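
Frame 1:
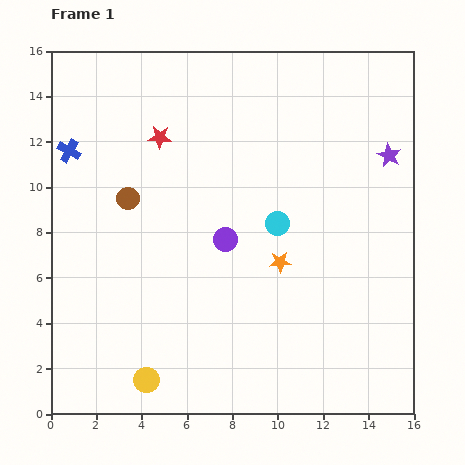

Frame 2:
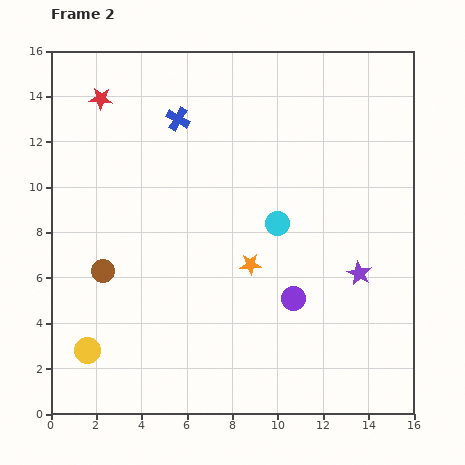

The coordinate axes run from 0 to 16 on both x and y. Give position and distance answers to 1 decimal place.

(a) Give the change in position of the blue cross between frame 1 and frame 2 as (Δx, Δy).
(4.8, 1.4)

The blue cross was at (0.8, 11.6) in frame 1 and (5.6, 13.0) in frame 2.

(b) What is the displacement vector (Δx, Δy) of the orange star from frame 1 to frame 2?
(-1.3, -0.1)

The orange star was at (10.1, 6.7) in frame 1 and (8.8, 6.6) in frame 2.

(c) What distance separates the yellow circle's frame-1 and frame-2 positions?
2.9

The yellow circle moved from (4.2, 1.5) to (1.6, 2.8), a distance of √(2.6² + 1.3²) ≈ 2.9.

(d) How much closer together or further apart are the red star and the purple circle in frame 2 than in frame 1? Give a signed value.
+6.8

Distance in frame 1: 5.4. Distance in frame 2: 12.2.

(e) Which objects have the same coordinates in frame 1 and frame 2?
the cyan circle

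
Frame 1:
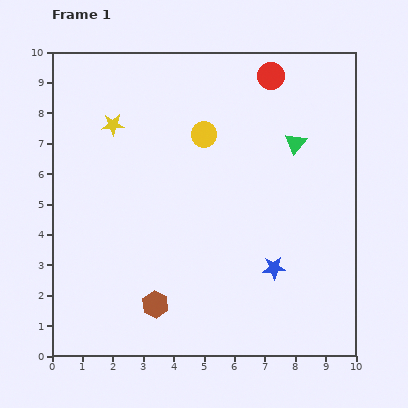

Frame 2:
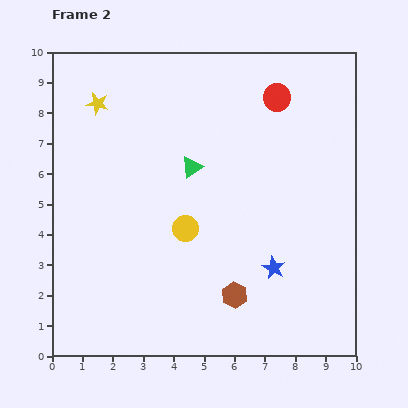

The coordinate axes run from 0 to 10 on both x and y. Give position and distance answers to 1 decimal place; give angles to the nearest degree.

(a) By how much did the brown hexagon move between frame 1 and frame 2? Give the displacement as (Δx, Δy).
(2.6, 0.3)

The brown hexagon was at (3.4, 1.7) in frame 1 and (6.0, 2.0) in frame 2.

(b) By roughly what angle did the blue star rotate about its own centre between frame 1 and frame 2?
31° clockwise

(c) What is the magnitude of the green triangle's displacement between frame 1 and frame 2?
3.5

The green triangle moved from (8.0, 7.0) to (4.6, 6.2), a distance of √(3.4² + 0.8²) ≈ 3.5.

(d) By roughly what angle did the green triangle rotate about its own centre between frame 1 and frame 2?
17° clockwise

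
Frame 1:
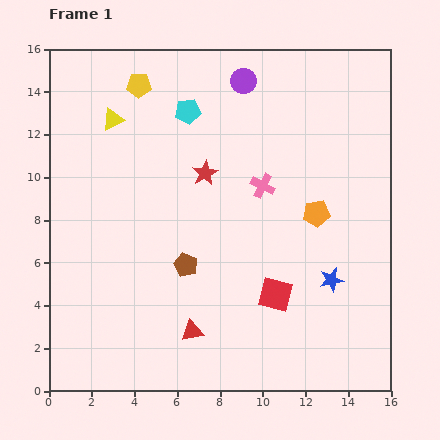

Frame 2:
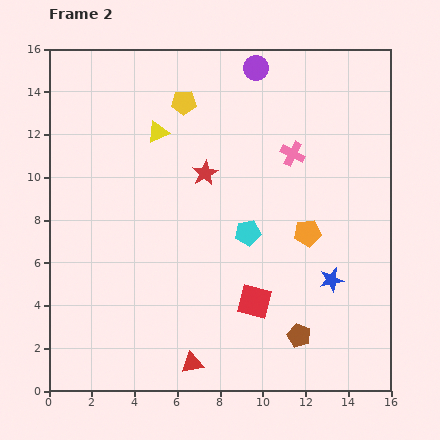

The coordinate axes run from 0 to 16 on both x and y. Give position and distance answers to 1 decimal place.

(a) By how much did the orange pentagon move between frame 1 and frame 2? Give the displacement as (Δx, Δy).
(-0.4, -0.9)

The orange pentagon was at (12.5, 8.3) in frame 1 and (12.1, 7.4) in frame 2.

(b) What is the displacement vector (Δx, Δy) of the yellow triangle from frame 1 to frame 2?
(2.1, -0.6)

The yellow triangle was at (3.0, 12.7) in frame 1 and (5.1, 12.1) in frame 2.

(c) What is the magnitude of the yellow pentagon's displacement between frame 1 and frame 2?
2.2

The yellow pentagon moved from (4.2, 14.3) to (6.3, 13.5), a distance of √(2.1² + 0.8²) ≈ 2.2.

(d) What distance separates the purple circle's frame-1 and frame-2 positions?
0.8

The purple circle moved from (9.1, 14.5) to (9.7, 15.1), a distance of √(0.6² + 0.6²) ≈ 0.8.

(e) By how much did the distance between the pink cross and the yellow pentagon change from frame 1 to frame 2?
-1.9

Distance in frame 1: 7.5. Distance in frame 2: 5.6.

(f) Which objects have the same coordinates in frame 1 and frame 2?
the red star, the blue star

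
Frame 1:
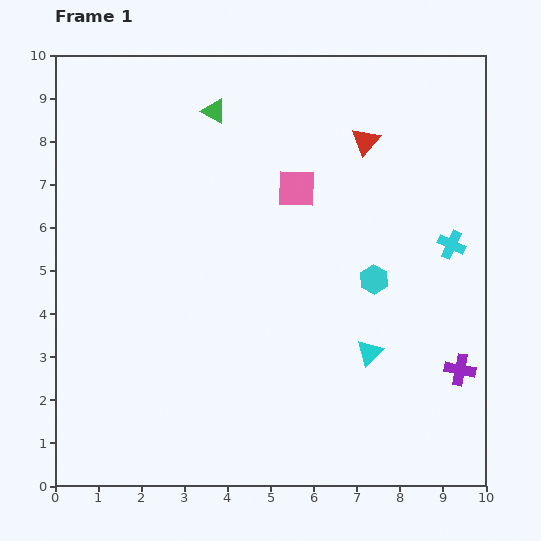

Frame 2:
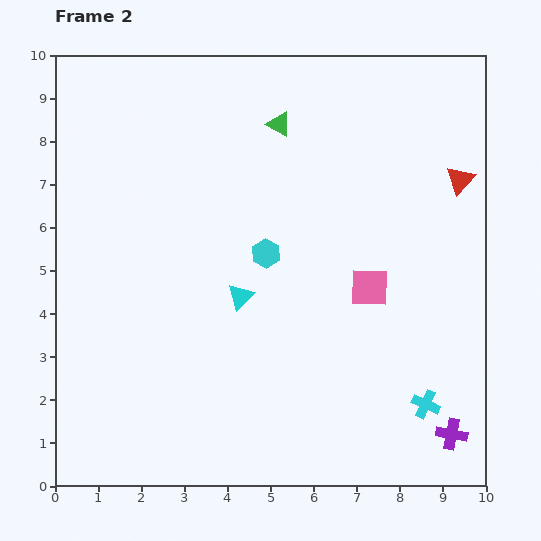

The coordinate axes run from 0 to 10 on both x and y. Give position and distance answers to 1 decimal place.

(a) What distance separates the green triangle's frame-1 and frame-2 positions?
1.5

The green triangle moved from (3.7, 8.7) to (5.2, 8.4), a distance of √(1.5² + 0.3²) ≈ 1.5.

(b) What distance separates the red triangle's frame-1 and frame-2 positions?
2.4

The red triangle moved from (7.2, 8.0) to (9.4, 7.1), a distance of √(2.2² + 0.9²) ≈ 2.4.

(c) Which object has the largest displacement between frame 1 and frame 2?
the cyan cross

(moved 3.7; next 3.3)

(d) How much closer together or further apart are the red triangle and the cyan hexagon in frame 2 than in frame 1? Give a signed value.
+1.6

Distance in frame 1: 3.2. Distance in frame 2: 4.8.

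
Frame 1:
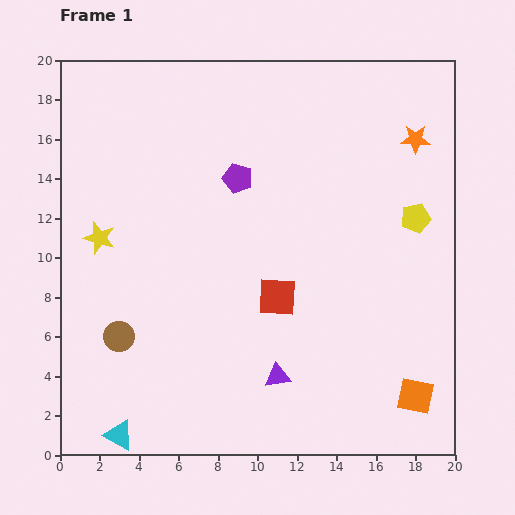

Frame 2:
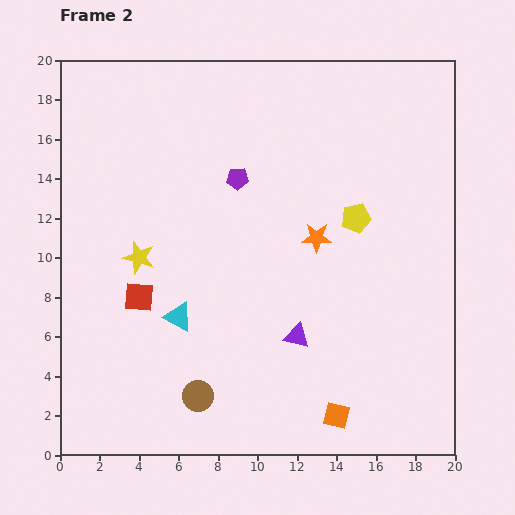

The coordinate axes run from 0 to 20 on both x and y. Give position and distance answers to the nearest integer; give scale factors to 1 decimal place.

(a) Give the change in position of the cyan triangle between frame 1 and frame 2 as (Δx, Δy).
(3, 6)

The cyan triangle was at (3, 1) in frame 1 and (6, 7) in frame 2.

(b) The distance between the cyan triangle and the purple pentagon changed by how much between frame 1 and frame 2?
-6

Distance in frame 1: 14. Distance in frame 2: 8.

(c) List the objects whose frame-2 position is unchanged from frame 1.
the purple pentagon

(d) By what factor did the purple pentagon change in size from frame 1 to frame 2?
0.7×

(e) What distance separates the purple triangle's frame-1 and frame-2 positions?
2

The purple triangle moved from (11, 4) to (12, 6), a distance of √(1² + 2²) ≈ 2.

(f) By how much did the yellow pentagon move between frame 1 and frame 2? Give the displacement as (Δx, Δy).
(-3, 0)

The yellow pentagon was at (18, 12) in frame 1 and (15, 12) in frame 2.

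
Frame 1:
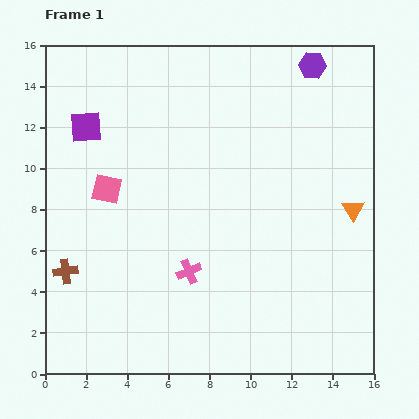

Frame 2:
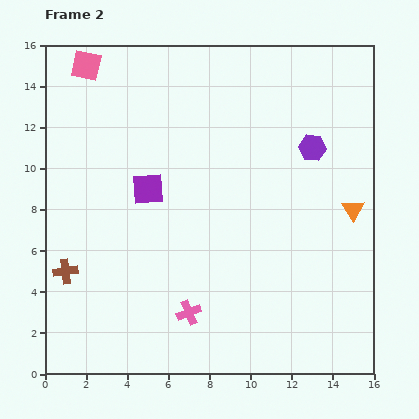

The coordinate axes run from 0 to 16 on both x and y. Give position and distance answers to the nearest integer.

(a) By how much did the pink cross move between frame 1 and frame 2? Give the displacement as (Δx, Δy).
(0, -2)

The pink cross was at (7, 5) in frame 1 and (7, 3) in frame 2.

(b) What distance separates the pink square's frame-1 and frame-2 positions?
6

The pink square moved from (3, 9) to (2, 15), a distance of √(1² + 6²) ≈ 6.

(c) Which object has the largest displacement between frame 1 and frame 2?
the pink square

(moved 6; next 4)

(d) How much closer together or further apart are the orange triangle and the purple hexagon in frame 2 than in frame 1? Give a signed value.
-3

Distance in frame 1: 7. Distance in frame 2: 4.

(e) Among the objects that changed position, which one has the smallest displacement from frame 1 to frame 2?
the pink cross

(moved 2)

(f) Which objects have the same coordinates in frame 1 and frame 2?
the orange triangle, the brown cross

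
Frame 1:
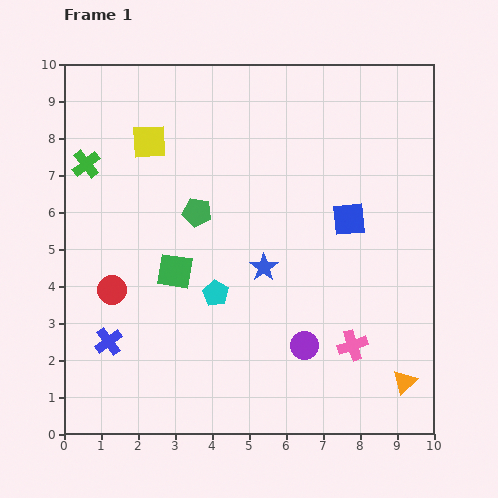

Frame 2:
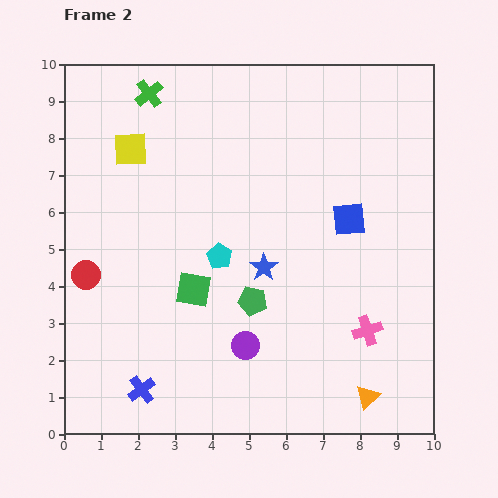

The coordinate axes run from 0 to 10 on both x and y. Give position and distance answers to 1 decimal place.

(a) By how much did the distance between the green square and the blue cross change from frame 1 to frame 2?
+0.4

Distance in frame 1: 2.6. Distance in frame 2: 3.0.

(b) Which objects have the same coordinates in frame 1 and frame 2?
the blue star, the blue square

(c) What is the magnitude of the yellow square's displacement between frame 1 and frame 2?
0.5

The yellow square moved from (2.3, 7.9) to (1.8, 7.7), a distance of √(0.5² + 0.2²) ≈ 0.5.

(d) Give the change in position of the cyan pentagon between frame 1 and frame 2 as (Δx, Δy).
(0.1, 1.0)

The cyan pentagon was at (4.1, 3.8) in frame 1 and (4.2, 4.8) in frame 2.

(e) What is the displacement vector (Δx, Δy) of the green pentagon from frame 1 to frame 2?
(1.5, -2.4)

The green pentagon was at (3.6, 6.0) in frame 1 and (5.1, 3.6) in frame 2.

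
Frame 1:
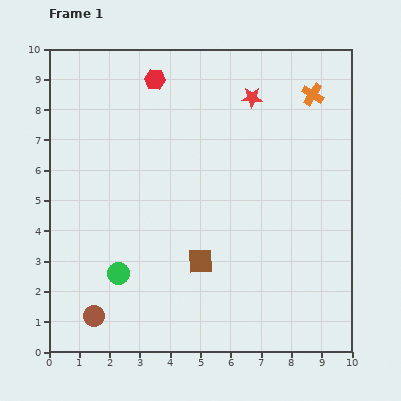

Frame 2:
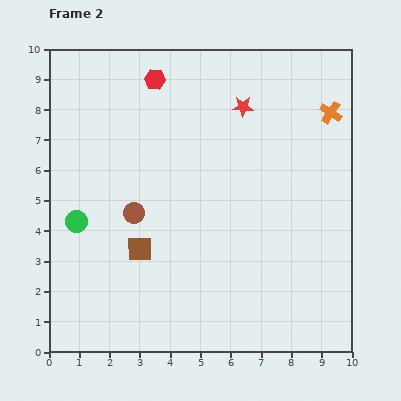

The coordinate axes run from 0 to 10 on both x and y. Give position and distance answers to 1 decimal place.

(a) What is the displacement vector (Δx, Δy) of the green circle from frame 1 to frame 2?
(-1.4, 1.7)

The green circle was at (2.3, 2.6) in frame 1 and (0.9, 4.3) in frame 2.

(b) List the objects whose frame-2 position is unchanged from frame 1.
the red hexagon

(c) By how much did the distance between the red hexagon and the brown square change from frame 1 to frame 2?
-0.6

Distance in frame 1: 6.2. Distance in frame 2: 5.6.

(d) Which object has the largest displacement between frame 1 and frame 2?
the brown circle

(moved 3.6; next 2.2)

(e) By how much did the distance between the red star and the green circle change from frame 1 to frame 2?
-0.6

Distance in frame 1: 7.3. Distance in frame 2: 6.7.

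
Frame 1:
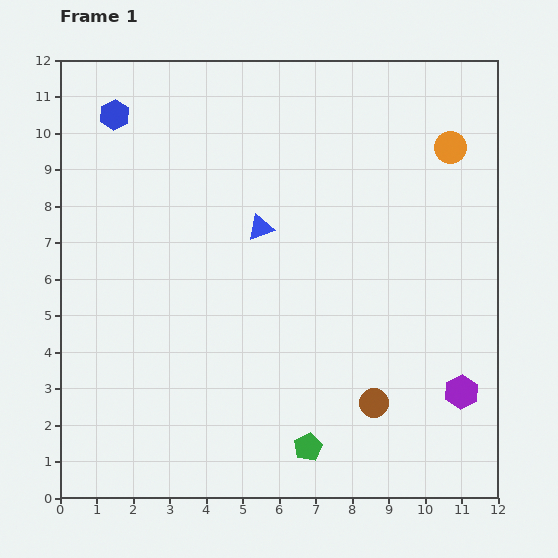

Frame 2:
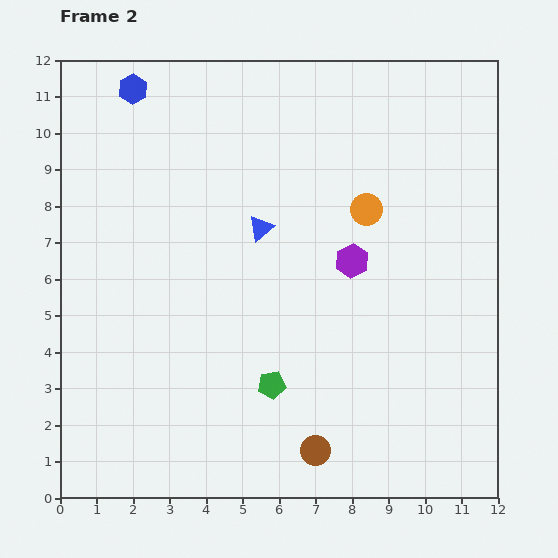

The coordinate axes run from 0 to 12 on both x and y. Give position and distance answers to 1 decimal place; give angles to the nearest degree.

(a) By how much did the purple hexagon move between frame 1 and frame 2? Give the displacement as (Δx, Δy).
(-3.0, 3.6)

The purple hexagon was at (11.0, 2.9) in frame 1 and (8.0, 6.5) in frame 2.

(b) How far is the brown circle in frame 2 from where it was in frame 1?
2.1

The brown circle moved from (8.6, 2.6) to (7.0, 1.3), a distance of √(1.6² + 1.3²) ≈ 2.1.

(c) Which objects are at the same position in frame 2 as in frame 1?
the blue triangle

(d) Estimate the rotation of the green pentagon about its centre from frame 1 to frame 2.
20° clockwise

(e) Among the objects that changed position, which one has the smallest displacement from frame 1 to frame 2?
the blue hexagon

(moved 0.9)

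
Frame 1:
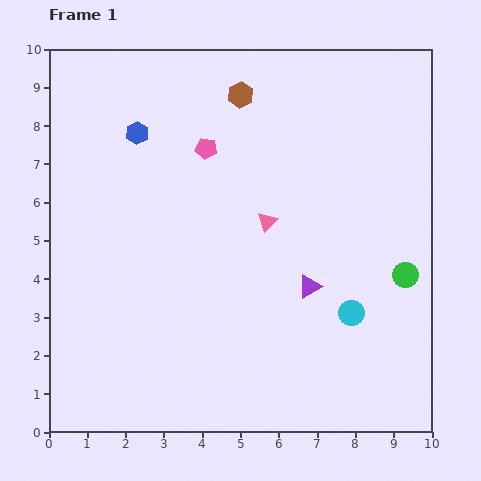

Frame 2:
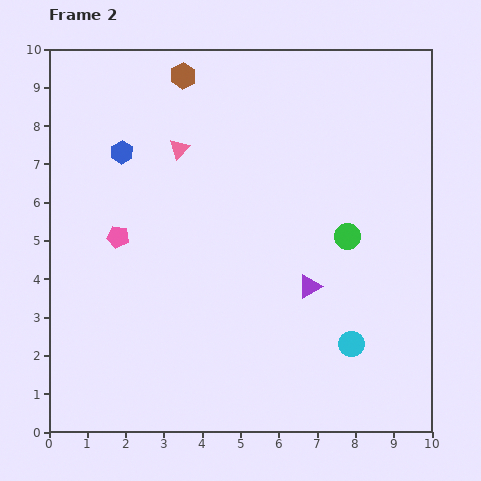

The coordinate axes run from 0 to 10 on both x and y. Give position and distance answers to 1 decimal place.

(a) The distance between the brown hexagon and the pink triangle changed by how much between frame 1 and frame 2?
-1.5

Distance in frame 1: 3.4. Distance in frame 2: 1.9.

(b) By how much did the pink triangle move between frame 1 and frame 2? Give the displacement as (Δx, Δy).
(-2.3, 1.9)

The pink triangle was at (5.7, 5.5) in frame 1 and (3.4, 7.4) in frame 2.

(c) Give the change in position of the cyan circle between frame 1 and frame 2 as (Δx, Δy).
(0.0, -0.8)

The cyan circle was at (7.9, 3.1) in frame 1 and (7.9, 2.3) in frame 2.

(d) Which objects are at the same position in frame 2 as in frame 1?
the purple triangle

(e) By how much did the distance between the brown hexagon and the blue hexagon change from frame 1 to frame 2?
-0.3

Distance in frame 1: 2.9. Distance in frame 2: 2.6.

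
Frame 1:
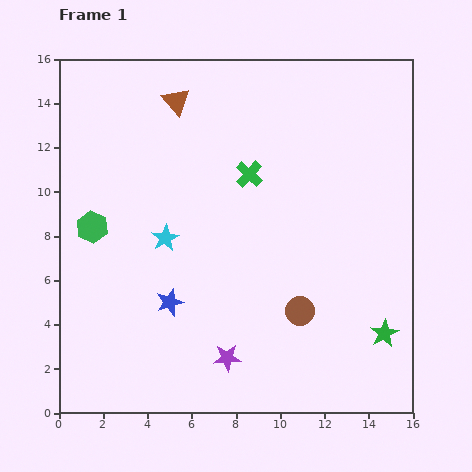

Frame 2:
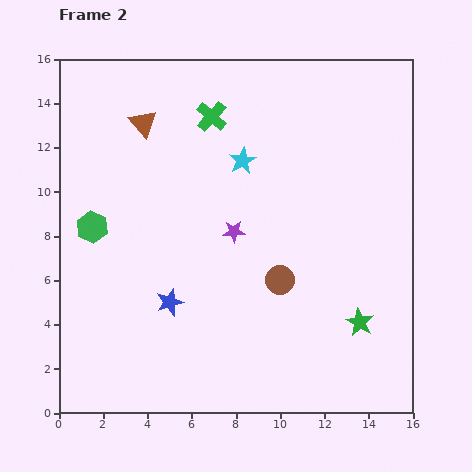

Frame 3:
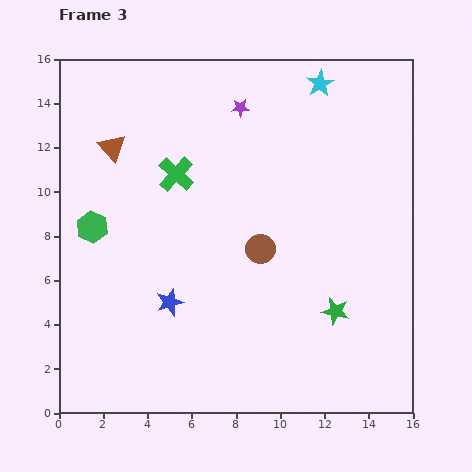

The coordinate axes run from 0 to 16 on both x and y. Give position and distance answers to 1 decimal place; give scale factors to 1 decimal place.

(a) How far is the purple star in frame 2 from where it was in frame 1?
5.7

The purple star moved from (7.6, 2.5) to (7.9, 8.2), a distance of √(0.3² + 5.7²) ≈ 5.7.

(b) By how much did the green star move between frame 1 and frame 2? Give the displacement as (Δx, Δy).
(-1.1, 0.5)

The green star was at (14.7, 3.6) in frame 1 and (13.6, 4.1) in frame 2.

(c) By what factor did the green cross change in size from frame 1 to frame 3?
1.3×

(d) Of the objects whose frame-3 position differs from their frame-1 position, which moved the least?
the green star

(moved 2.4)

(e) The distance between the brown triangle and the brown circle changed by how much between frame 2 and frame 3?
-1.3

Distance in frame 2: 9.4. Distance in frame 3: 8.1.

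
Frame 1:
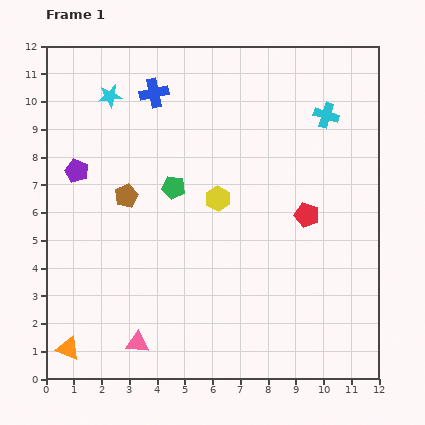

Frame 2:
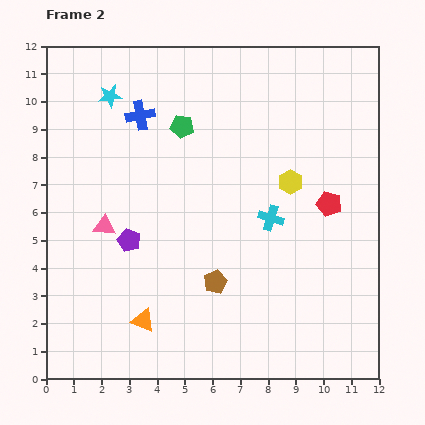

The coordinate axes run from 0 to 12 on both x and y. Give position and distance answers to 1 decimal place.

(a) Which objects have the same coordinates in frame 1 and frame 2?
the cyan star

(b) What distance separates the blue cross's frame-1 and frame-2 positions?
0.9

The blue cross moved from (3.9, 10.3) to (3.4, 9.5), a distance of √(0.5² + 0.8²) ≈ 0.9.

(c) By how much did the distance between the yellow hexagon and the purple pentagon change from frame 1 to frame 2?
+1.0

Distance in frame 1: 5.2. Distance in frame 2: 6.2.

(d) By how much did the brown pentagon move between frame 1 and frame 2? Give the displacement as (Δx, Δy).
(3.2, -3.1)

The brown pentagon was at (2.9, 6.6) in frame 1 and (6.1, 3.5) in frame 2.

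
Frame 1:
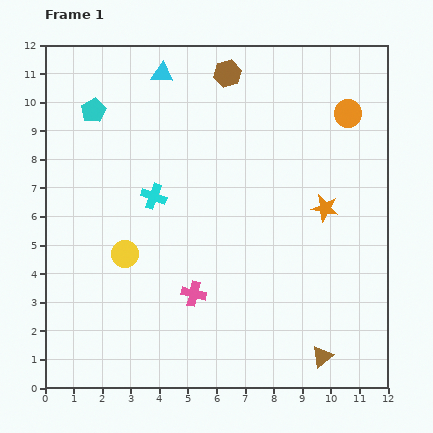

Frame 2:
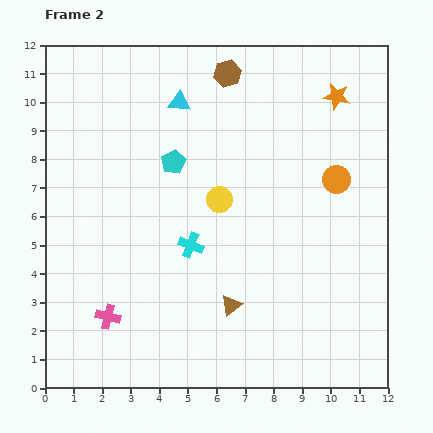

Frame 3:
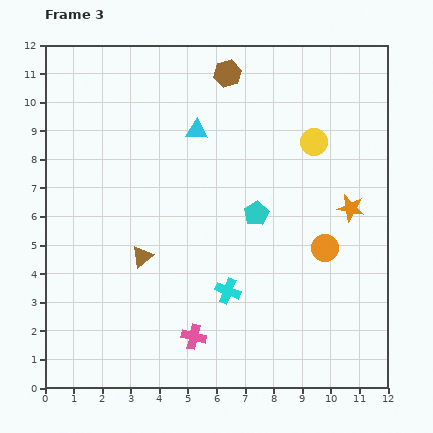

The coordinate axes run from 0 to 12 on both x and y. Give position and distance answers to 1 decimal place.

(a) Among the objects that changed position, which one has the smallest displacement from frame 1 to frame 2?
the cyan triangle

(moved 1.2)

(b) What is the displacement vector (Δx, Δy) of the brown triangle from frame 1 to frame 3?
(-6.3, 3.5)

The brown triangle was at (9.7, 1.1) in frame 1 and (3.4, 4.6) in frame 3.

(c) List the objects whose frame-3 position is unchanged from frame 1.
the brown hexagon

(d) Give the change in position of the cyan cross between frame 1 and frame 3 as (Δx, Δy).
(2.6, -3.3)

The cyan cross was at (3.8, 6.7) in frame 1 and (6.4, 3.4) in frame 3.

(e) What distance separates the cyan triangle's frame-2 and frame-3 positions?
1.2

The cyan triangle moved from (4.7, 10.0) to (5.3, 9.0), a distance of √(0.6² + 1.0²) ≈ 1.2.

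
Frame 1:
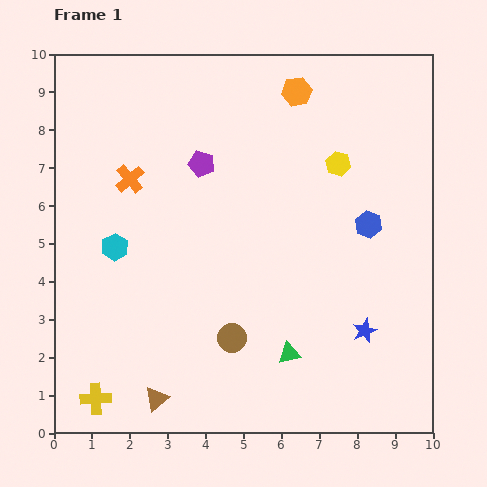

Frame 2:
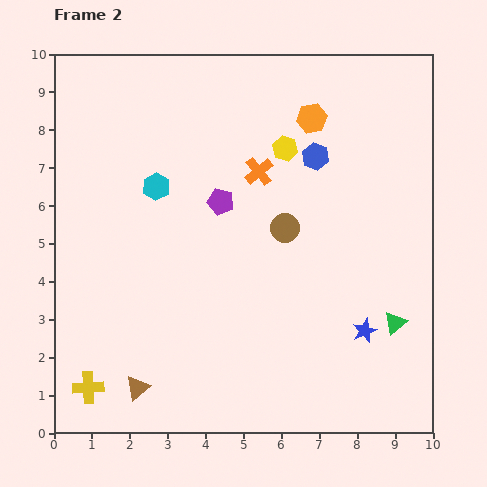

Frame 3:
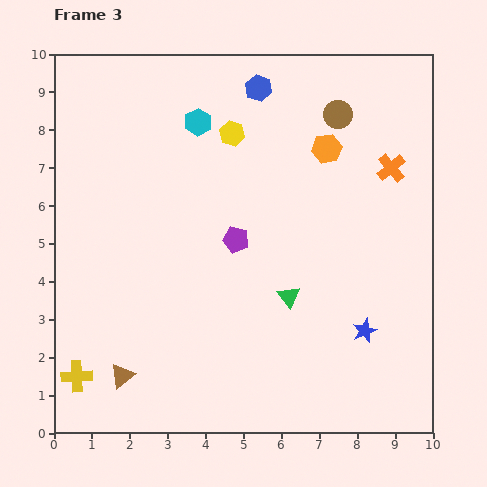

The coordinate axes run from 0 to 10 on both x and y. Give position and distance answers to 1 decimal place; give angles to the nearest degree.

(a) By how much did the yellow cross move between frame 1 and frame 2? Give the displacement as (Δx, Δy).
(-0.2, 0.3)

The yellow cross was at (1.1, 0.9) in frame 1 and (0.9, 1.2) in frame 2.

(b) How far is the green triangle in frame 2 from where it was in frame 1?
2.9

The green triangle moved from (6.2, 2.1) to (9.0, 2.9), a distance of √(2.8² + 0.8²) ≈ 2.9.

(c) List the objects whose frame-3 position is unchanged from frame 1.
the blue star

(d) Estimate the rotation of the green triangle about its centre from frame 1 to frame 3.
55° counter-clockwise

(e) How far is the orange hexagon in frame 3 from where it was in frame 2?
0.9

The orange hexagon moved from (6.8, 8.3) to (7.2, 7.5), a distance of √(0.4² + 0.8²) ≈ 0.9.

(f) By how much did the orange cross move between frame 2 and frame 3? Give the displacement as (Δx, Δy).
(3.5, 0.1)

The orange cross was at (5.4, 6.9) in frame 2 and (8.9, 7.0) in frame 3.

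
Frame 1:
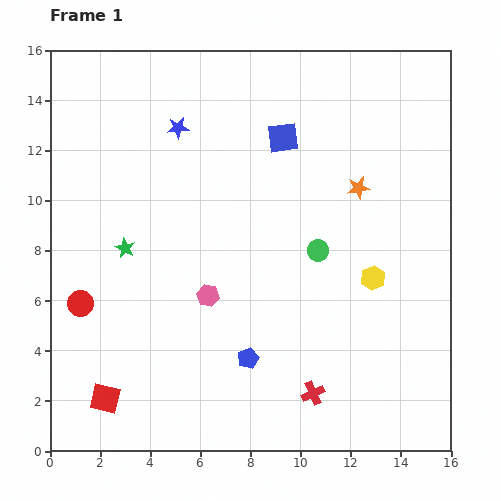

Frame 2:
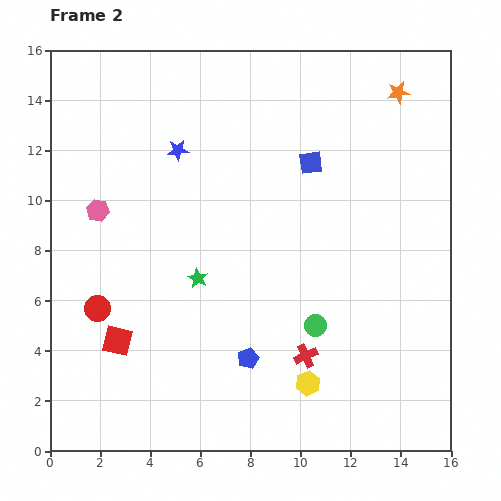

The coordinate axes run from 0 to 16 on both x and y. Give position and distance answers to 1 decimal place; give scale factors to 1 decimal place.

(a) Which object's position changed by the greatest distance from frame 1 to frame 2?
the pink hexagon

(moved 5.6; next 4.9)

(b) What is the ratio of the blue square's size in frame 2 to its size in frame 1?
0.8×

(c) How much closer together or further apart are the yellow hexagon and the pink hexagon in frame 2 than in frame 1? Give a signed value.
+4.3

Distance in frame 1: 6.6. Distance in frame 2: 10.9.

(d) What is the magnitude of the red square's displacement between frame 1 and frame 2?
2.4

The red square moved from (2.2, 2.1) to (2.7, 4.4), a distance of √(0.5² + 2.3²) ≈ 2.4.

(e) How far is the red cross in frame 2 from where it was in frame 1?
1.5

The red cross moved from (10.5, 2.3) to (10.2, 3.8), a distance of √(0.3² + 1.5²) ≈ 1.5.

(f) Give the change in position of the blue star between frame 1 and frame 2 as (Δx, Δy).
(0.0, -0.9)

The blue star was at (5.1, 12.9) in frame 1 and (5.1, 12.0) in frame 2.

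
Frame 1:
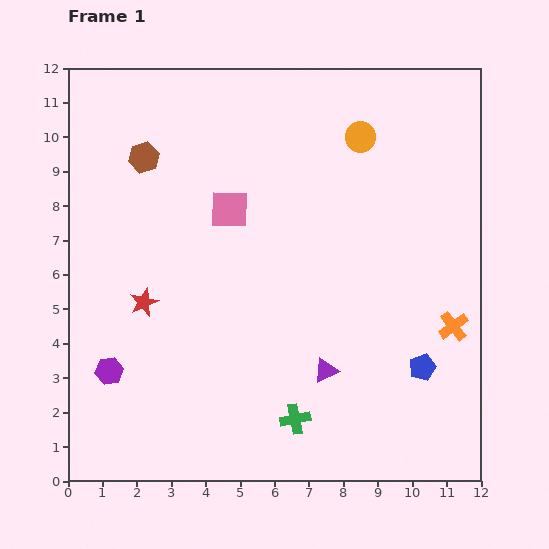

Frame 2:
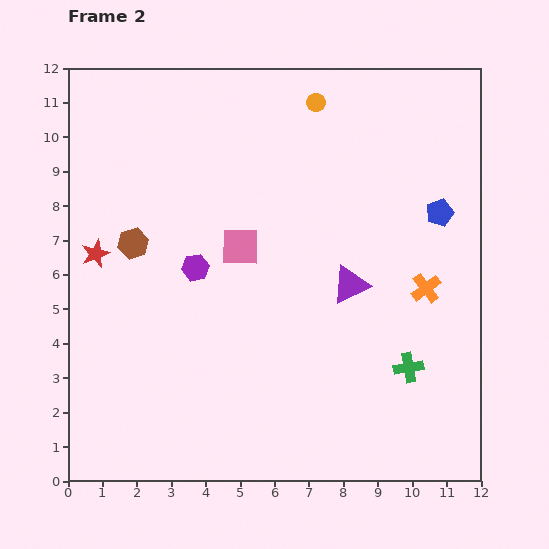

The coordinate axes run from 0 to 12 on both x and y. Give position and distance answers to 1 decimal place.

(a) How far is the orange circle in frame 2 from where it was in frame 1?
1.6

The orange circle moved from (8.5, 10.0) to (7.2, 11.0), a distance of √(1.3² + 1.0²) ≈ 1.6.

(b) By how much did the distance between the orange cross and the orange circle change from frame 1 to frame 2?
+0.2

Distance in frame 1: 6.1. Distance in frame 2: 6.3.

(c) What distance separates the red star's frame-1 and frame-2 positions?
2.0

The red star moved from (2.2, 5.2) to (0.8, 6.6), a distance of √(1.4² + 1.4²) ≈ 2.0.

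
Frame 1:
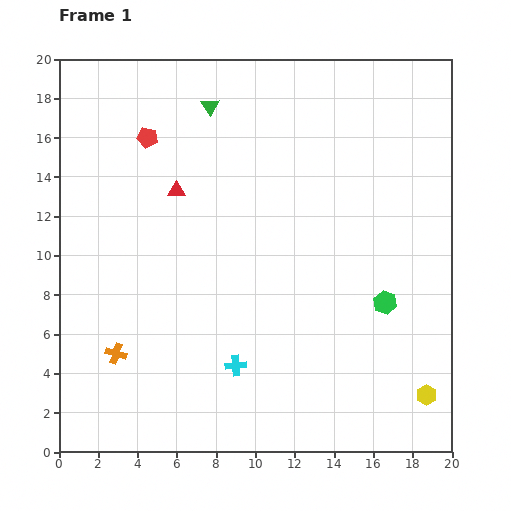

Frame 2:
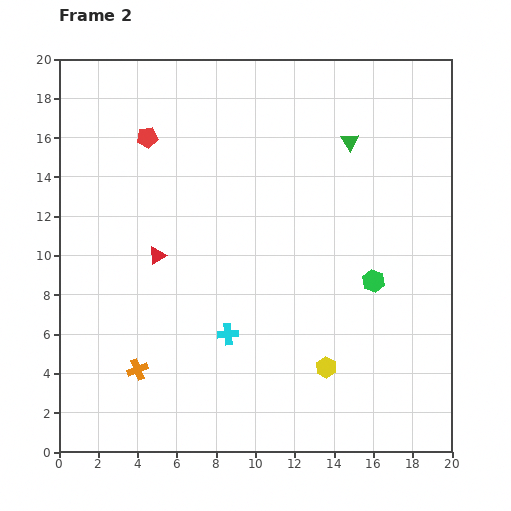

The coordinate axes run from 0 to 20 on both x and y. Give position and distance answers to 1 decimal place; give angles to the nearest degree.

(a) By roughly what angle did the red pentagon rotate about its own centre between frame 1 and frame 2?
18° counter-clockwise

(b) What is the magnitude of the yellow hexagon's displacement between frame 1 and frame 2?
5.3

The yellow hexagon moved from (18.7, 2.9) to (13.6, 4.3), a distance of √(5.1² + 1.4²) ≈ 5.3.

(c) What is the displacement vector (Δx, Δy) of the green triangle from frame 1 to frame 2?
(7.1, -1.8)

The green triangle was at (7.7, 17.6) in frame 1 and (14.8, 15.8) in frame 2.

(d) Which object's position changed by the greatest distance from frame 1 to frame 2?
the green triangle

(moved 7.3; next 5.3)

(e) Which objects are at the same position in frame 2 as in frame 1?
the red pentagon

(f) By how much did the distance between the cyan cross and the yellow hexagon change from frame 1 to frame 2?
-4.5

Distance in frame 1: 9.8. Distance in frame 2: 5.3.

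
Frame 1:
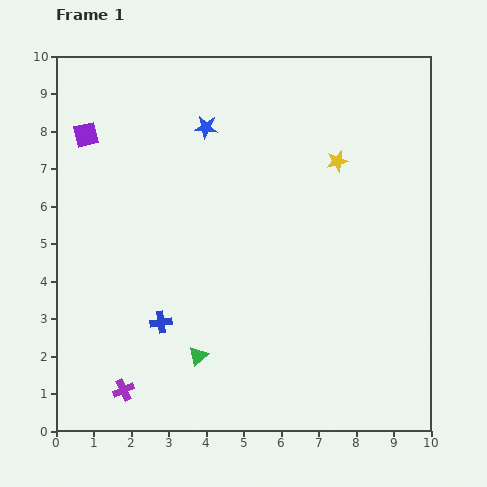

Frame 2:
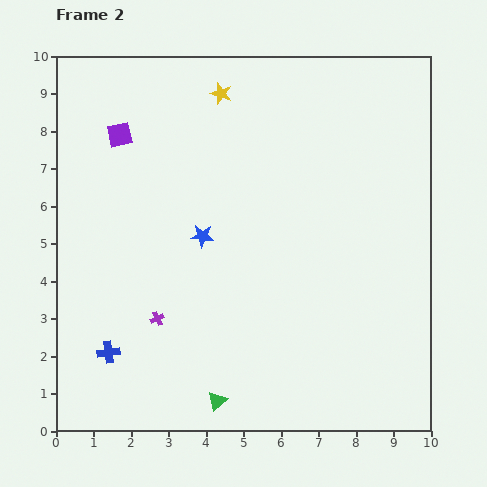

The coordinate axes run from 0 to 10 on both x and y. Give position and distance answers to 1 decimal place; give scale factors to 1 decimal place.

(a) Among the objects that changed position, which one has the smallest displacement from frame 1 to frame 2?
the purple square

(moved 0.9)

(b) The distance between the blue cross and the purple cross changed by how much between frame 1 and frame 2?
-0.5

Distance in frame 1: 2.1. Distance in frame 2: 1.6.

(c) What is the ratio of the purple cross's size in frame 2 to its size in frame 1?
0.6×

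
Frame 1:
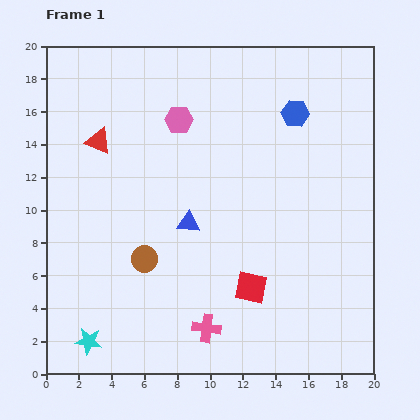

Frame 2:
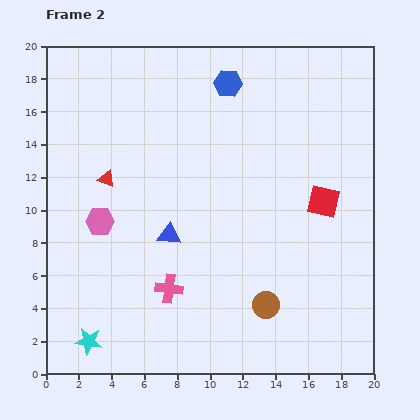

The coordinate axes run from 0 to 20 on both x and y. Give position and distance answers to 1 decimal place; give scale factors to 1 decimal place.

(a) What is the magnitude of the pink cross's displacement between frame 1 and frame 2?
3.3

The pink cross moved from (9.8, 2.8) to (7.5, 5.2), a distance of √(2.3² + 2.4²) ≈ 3.3.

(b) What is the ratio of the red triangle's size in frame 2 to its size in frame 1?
0.7×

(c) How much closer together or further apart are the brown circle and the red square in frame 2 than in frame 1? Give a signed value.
+0.5

Distance in frame 1: 6.7. Distance in frame 2: 7.2.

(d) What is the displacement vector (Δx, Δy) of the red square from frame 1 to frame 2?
(4.4, 5.2)

The red square was at (12.5, 5.3) in frame 1 and (16.9, 10.5) in frame 2.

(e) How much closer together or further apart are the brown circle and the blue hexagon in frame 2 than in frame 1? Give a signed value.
+0.9

Distance in frame 1: 12.8. Distance in frame 2: 13.7.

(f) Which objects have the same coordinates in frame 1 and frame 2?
the cyan star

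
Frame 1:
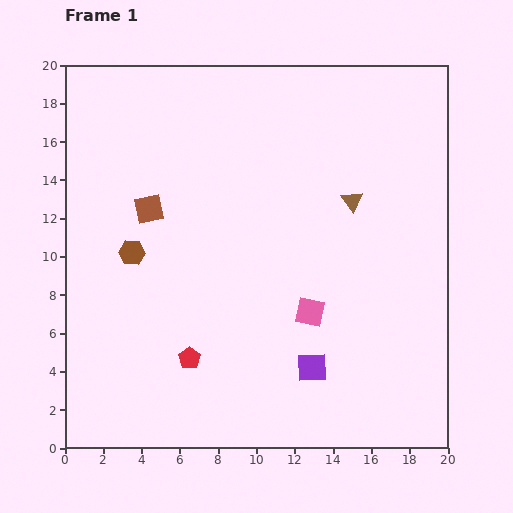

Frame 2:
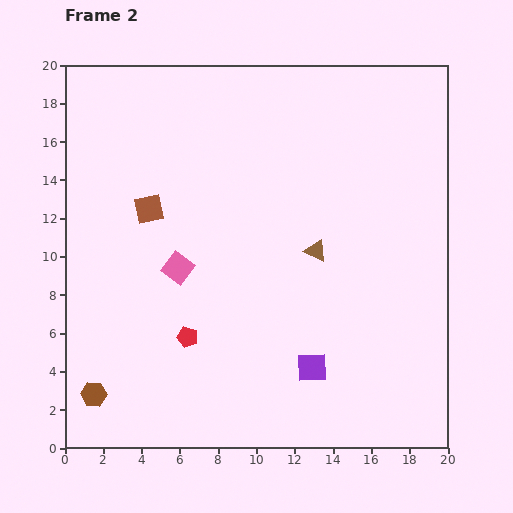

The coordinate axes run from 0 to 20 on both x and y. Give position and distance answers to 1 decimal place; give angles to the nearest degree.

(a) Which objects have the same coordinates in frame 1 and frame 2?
the purple square, the brown square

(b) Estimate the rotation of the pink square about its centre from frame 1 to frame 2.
25° clockwise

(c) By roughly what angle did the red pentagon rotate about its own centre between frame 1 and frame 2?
19° counter-clockwise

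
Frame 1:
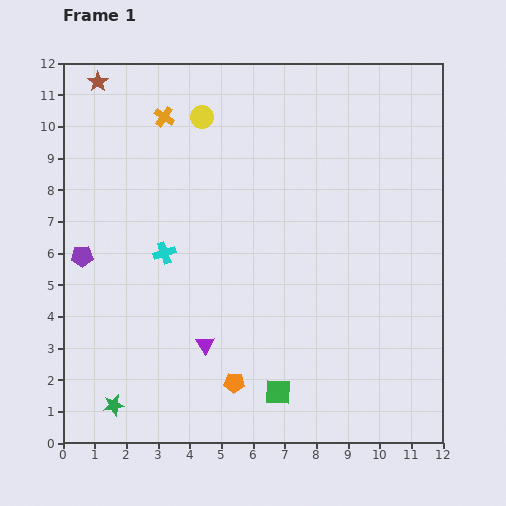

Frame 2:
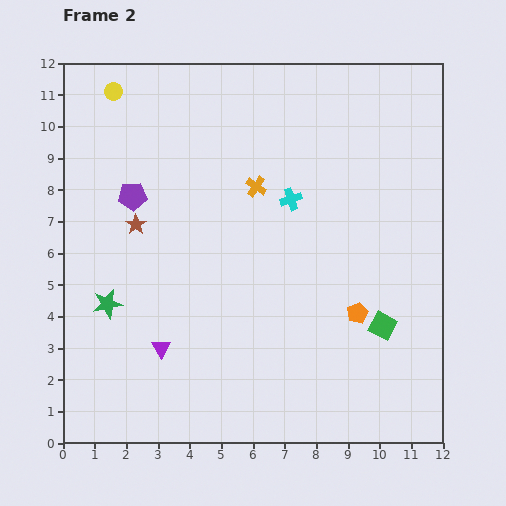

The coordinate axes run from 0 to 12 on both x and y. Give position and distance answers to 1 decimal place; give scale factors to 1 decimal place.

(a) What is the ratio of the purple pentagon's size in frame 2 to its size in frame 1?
1.3×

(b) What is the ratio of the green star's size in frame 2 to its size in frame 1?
1.4×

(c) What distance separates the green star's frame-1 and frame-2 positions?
3.2

The green star moved from (1.6, 1.2) to (1.4, 4.4), a distance of √(0.2² + 3.2²) ≈ 3.2.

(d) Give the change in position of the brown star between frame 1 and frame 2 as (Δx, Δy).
(1.2, -4.5)

The brown star was at (1.1, 11.4) in frame 1 and (2.3, 6.9) in frame 2.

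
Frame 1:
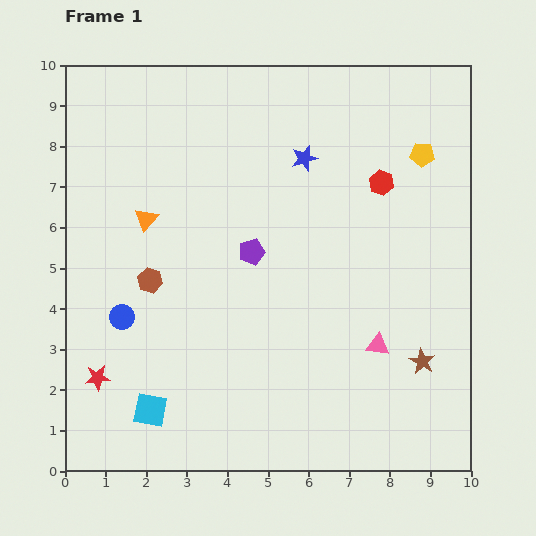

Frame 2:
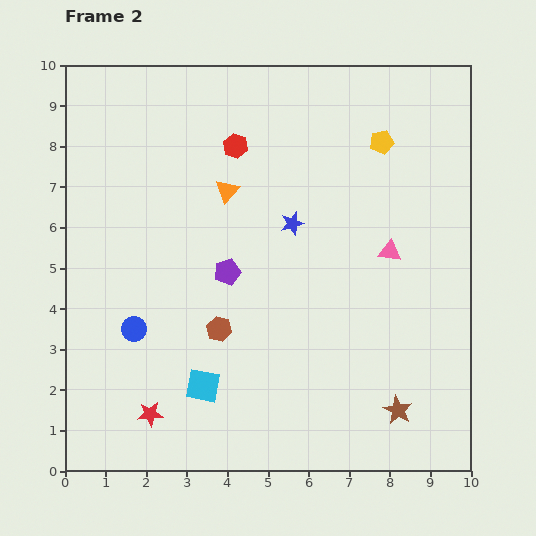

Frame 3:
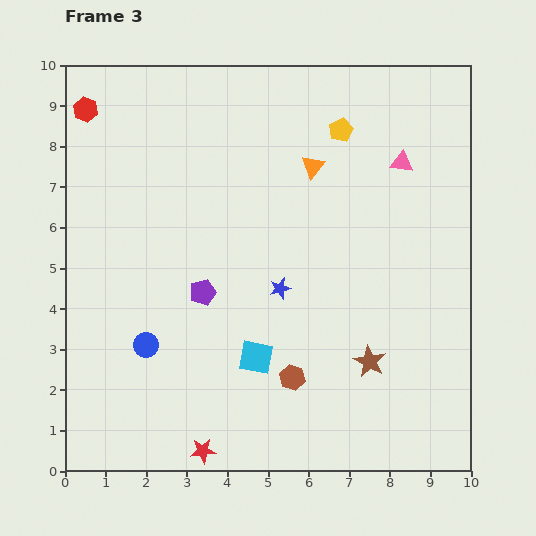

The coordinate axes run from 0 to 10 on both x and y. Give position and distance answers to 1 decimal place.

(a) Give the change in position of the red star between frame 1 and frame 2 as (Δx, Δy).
(1.3, -0.9)

The red star was at (0.8, 2.3) in frame 1 and (2.1, 1.4) in frame 2.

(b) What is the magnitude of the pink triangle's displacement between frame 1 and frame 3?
4.5

The pink triangle moved from (7.7, 3.1) to (8.3, 7.6), a distance of √(0.6² + 4.5²) ≈ 4.5.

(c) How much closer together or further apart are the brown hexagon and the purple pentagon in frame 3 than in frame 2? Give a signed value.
+1.6

Distance in frame 2: 1.4. Distance in frame 3: 3.0.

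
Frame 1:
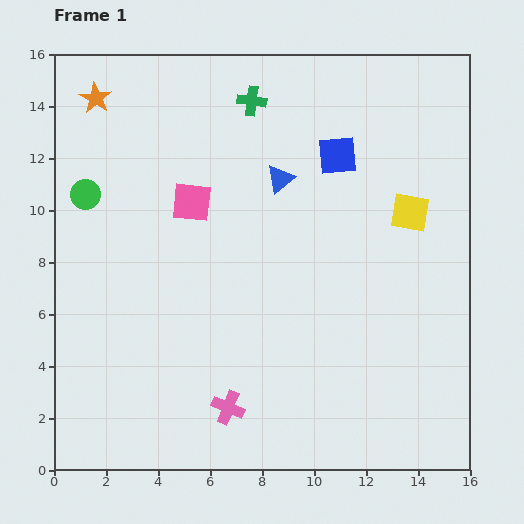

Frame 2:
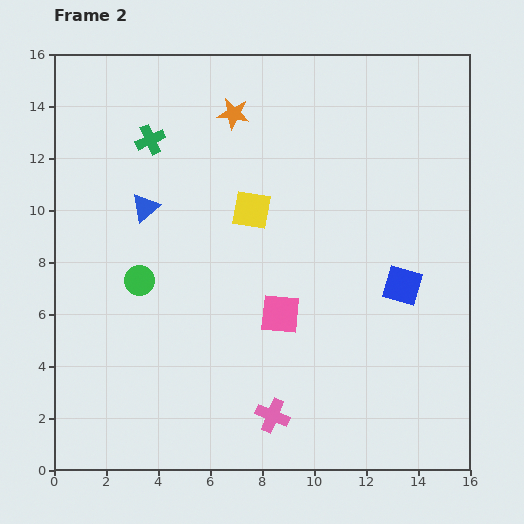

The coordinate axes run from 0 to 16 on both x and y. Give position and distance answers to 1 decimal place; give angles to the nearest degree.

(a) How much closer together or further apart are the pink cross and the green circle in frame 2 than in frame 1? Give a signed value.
-2.6

Distance in frame 1: 9.9. Distance in frame 2: 7.3.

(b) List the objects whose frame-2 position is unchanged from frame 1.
none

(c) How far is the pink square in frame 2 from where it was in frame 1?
5.5

The pink square moved from (5.3, 10.3) to (8.7, 6.0), a distance of √(3.4² + 4.3²) ≈ 5.5.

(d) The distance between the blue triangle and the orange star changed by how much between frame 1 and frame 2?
-2.7

Distance in frame 1: 7.7. Distance in frame 2: 5.0.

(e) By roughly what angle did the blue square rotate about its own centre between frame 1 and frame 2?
20° clockwise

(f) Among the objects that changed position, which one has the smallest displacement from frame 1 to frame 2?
the pink cross

(moved 1.7)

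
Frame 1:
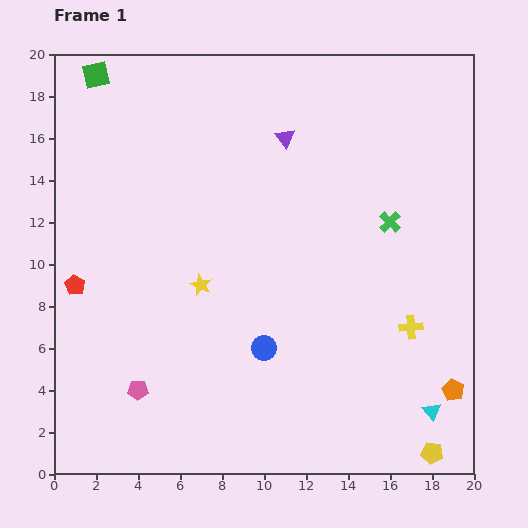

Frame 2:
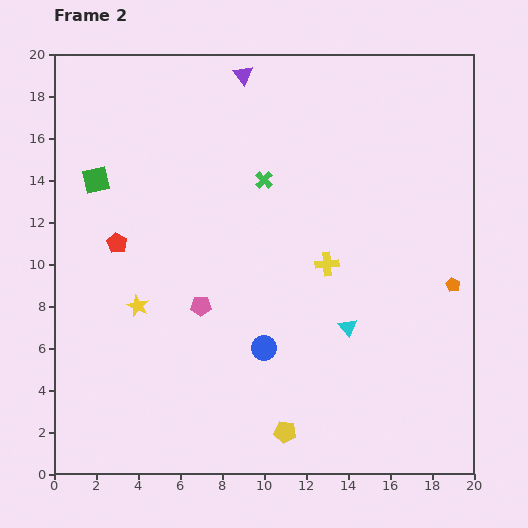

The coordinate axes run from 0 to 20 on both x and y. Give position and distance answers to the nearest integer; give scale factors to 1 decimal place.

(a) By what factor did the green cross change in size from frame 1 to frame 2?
0.8×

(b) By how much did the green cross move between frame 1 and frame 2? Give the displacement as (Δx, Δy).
(-6, 2)

The green cross was at (16, 12) in frame 1 and (10, 14) in frame 2.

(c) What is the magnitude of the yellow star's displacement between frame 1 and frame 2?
3

The yellow star moved from (7, 9) to (4, 8), a distance of √(3² + 1²) ≈ 3.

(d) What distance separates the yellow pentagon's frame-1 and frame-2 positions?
7

The yellow pentagon moved from (18, 1) to (11, 2), a distance of √(7² + 1²) ≈ 7.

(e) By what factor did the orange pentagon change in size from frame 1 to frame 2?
0.6×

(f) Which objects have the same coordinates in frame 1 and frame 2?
the blue circle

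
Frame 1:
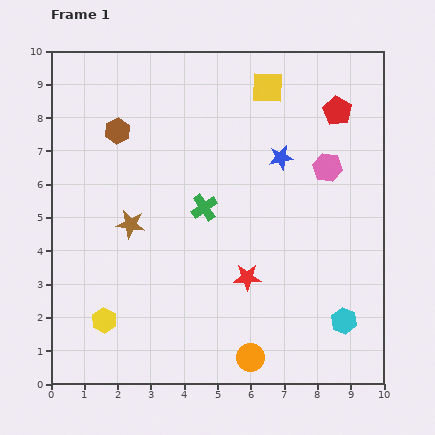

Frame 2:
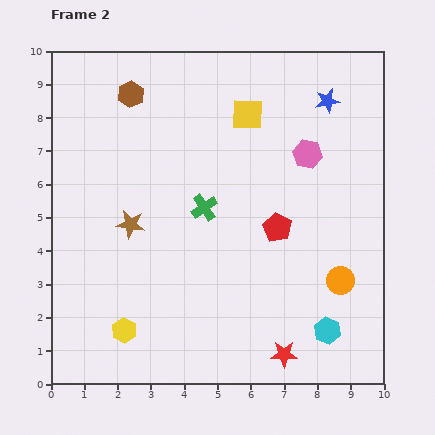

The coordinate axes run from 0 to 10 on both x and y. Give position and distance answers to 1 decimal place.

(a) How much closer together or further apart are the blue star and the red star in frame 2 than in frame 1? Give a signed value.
+4.0

Distance in frame 1: 3.7. Distance in frame 2: 7.7.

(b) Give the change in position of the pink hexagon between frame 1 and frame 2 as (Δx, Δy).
(-0.6, 0.4)

The pink hexagon was at (8.3, 6.5) in frame 1 and (7.7, 6.9) in frame 2.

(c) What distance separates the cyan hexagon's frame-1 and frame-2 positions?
0.6

The cyan hexagon moved from (8.8, 1.9) to (8.3, 1.6), a distance of √(0.5² + 0.3²) ≈ 0.6.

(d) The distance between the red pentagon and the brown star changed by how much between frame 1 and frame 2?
-2.7

Distance in frame 1: 7.1. Distance in frame 2: 4.4.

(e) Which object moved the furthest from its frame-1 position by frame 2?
the red pentagon

(moved 3.9; next 3.5)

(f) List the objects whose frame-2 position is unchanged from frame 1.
the green cross, the brown star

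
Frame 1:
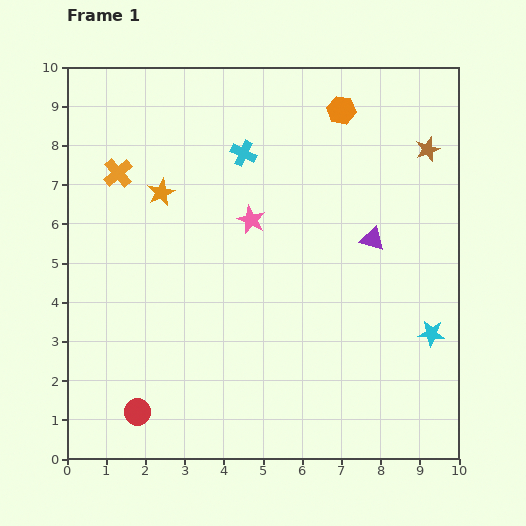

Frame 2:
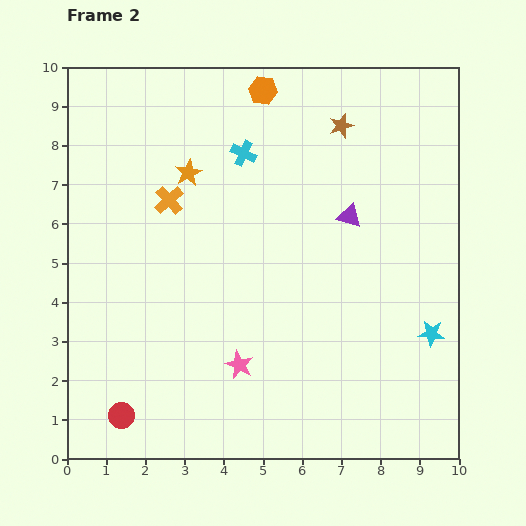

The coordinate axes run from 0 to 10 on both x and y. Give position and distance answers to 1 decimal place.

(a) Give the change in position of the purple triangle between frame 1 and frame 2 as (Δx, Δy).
(-0.6, 0.6)

The purple triangle was at (7.8, 5.6) in frame 1 and (7.2, 6.2) in frame 2.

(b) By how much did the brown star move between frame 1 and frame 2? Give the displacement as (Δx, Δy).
(-2.2, 0.6)

The brown star was at (9.2, 7.9) in frame 1 and (7.0, 8.5) in frame 2.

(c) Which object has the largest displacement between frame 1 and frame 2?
the pink star

(moved 3.7; next 2.3)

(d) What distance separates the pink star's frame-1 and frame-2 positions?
3.7

The pink star moved from (4.7, 6.1) to (4.4, 2.4), a distance of √(0.3² + 3.7²) ≈ 3.7.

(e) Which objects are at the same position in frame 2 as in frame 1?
the cyan star, the cyan cross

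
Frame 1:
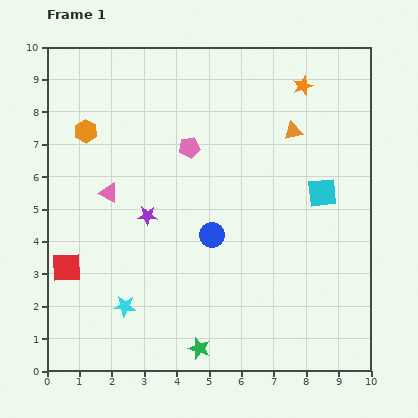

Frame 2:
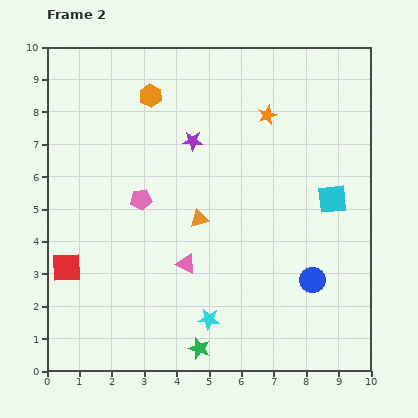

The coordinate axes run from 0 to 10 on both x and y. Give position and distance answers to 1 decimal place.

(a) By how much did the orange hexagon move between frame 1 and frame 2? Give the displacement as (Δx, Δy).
(2.0, 1.1)

The orange hexagon was at (1.2, 7.4) in frame 1 and (3.2, 8.5) in frame 2.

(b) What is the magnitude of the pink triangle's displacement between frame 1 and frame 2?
3.3

The pink triangle moved from (1.9, 5.5) to (4.3, 3.3), a distance of √(2.4² + 2.2²) ≈ 3.3.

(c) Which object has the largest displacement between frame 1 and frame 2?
the orange triangle

(moved 4.0; next 3.4)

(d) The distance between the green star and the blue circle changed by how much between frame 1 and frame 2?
+0.6

Distance in frame 1: 3.5. Distance in frame 2: 4.1.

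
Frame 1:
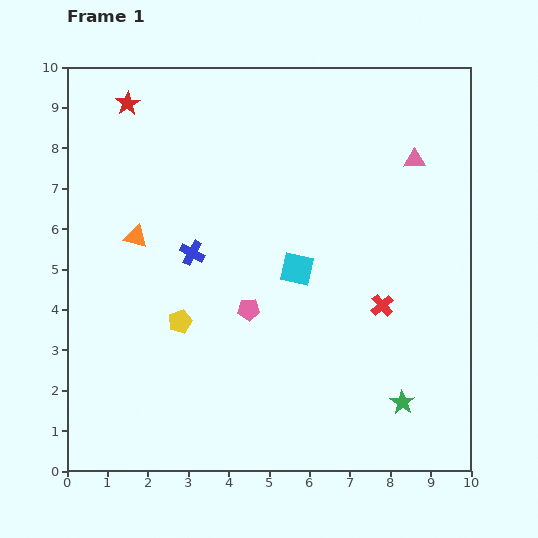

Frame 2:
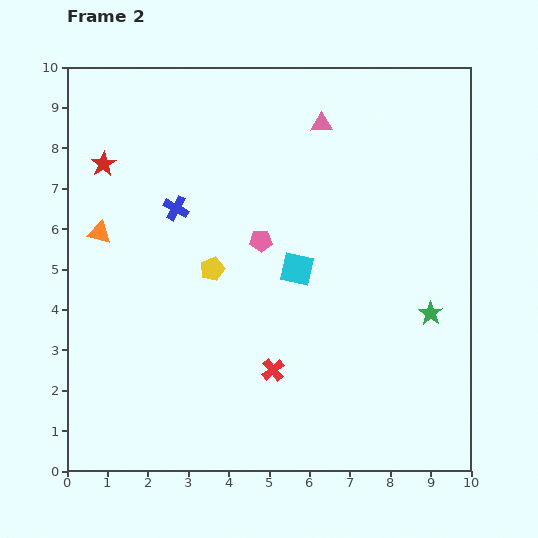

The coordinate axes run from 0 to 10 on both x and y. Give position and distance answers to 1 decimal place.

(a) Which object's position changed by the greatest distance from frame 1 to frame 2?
the red cross

(moved 3.1; next 2.5)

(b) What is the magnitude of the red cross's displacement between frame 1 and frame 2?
3.1

The red cross moved from (7.8, 4.1) to (5.1, 2.5), a distance of √(2.7² + 1.6²) ≈ 3.1.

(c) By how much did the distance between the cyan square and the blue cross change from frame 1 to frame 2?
+0.8

Distance in frame 1: 2.6. Distance in frame 2: 3.4.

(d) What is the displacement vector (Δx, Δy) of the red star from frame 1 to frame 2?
(-0.6, -1.5)

The red star was at (1.5, 9.1) in frame 1 and (0.9, 7.6) in frame 2.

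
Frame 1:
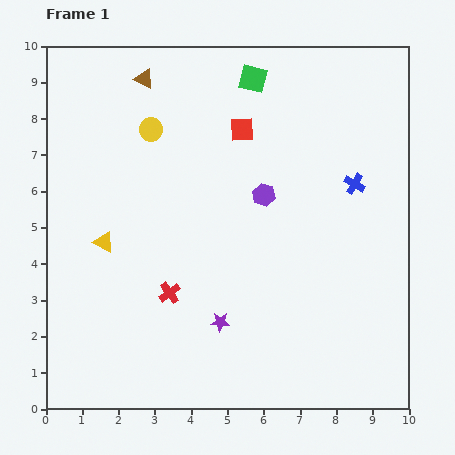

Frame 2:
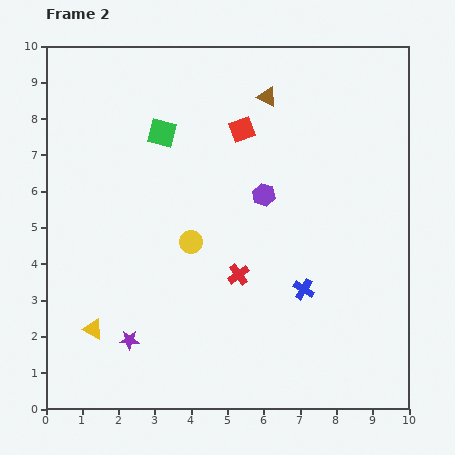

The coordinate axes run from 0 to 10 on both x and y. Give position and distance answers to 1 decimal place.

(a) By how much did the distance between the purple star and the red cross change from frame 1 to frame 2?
+1.9

Distance in frame 1: 1.6. Distance in frame 2: 3.5.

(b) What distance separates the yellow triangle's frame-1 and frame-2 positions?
2.4

The yellow triangle moved from (1.6, 4.6) to (1.3, 2.2), a distance of √(0.3² + 2.4²) ≈ 2.4.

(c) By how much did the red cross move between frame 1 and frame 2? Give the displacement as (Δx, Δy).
(1.9, 0.5)

The red cross was at (3.4, 3.2) in frame 1 and (5.3, 3.7) in frame 2.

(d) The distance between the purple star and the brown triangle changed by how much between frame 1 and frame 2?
+0.7

Distance in frame 1: 7.0. Distance in frame 2: 7.7.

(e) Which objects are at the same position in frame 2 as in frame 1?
the purple hexagon, the red square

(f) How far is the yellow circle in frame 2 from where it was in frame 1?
3.3

The yellow circle moved from (2.9, 7.7) to (4.0, 4.6), a distance of √(1.1² + 3.1²) ≈ 3.3.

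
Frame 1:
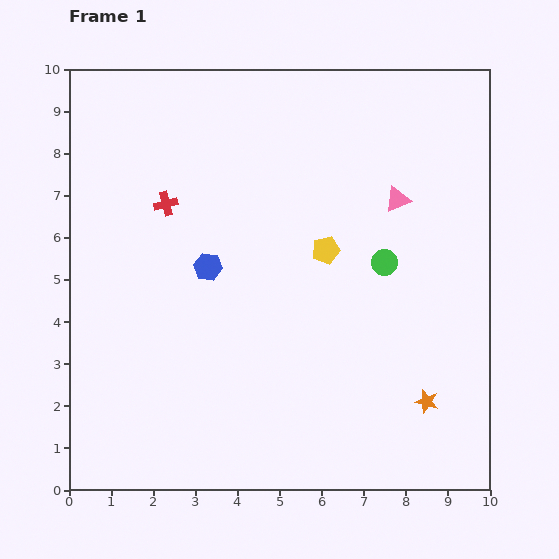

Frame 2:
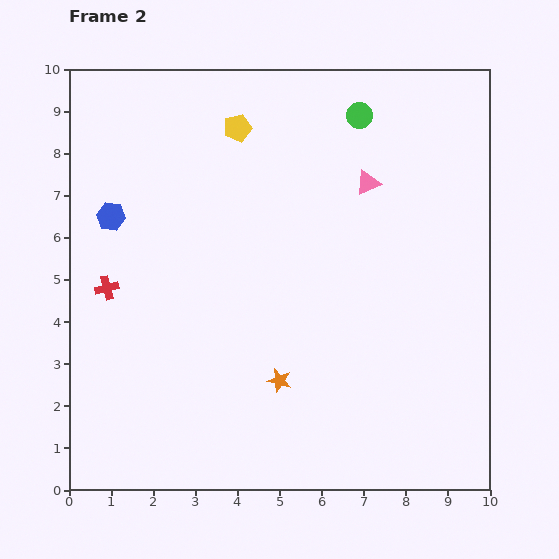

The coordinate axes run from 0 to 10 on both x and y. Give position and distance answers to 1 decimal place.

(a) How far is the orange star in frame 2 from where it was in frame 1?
3.5

The orange star moved from (8.5, 2.1) to (5.0, 2.6), a distance of √(3.5² + 0.5²) ≈ 3.5.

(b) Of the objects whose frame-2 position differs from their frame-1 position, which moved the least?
the pink triangle

(moved 0.8)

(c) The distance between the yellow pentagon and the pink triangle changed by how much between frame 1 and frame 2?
+1.3

Distance in frame 1: 2.1. Distance in frame 2: 3.4.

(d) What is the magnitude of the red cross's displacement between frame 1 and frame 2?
2.4

The red cross moved from (2.3, 6.8) to (0.9, 4.8), a distance of √(1.4² + 2.0²) ≈ 2.4.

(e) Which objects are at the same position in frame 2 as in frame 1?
none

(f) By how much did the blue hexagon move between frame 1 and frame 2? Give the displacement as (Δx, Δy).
(-2.3, 1.2)

The blue hexagon was at (3.3, 5.3) in frame 1 and (1.0, 6.5) in frame 2.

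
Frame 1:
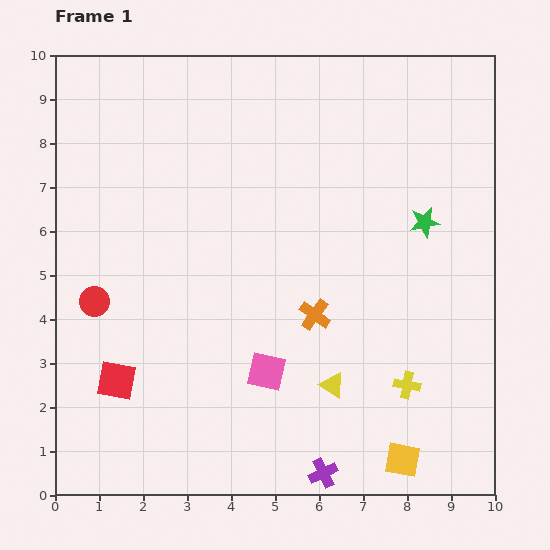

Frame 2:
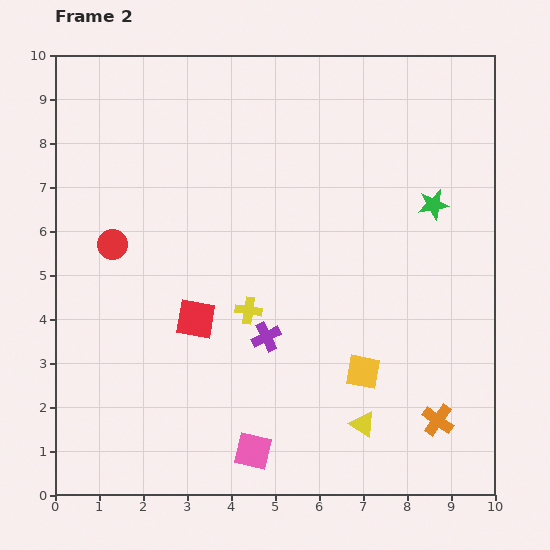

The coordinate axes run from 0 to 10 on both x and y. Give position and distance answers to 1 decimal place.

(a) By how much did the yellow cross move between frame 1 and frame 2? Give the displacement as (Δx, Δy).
(-3.6, 1.7)

The yellow cross was at (8.0, 2.5) in frame 1 and (4.4, 4.2) in frame 2.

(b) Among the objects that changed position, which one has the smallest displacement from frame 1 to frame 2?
the green star

(moved 0.4)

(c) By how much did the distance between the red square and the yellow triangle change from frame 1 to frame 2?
-0.4

Distance in frame 1: 4.9. Distance in frame 2: 4.5.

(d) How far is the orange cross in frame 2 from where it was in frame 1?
3.7

The orange cross moved from (5.9, 4.1) to (8.7, 1.7), a distance of √(2.8² + 2.4²) ≈ 3.7.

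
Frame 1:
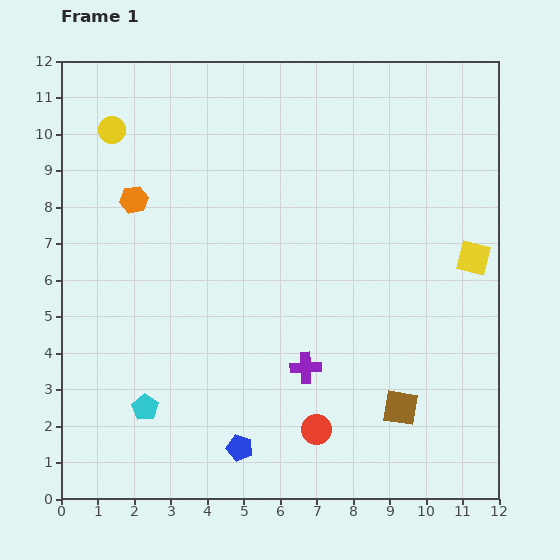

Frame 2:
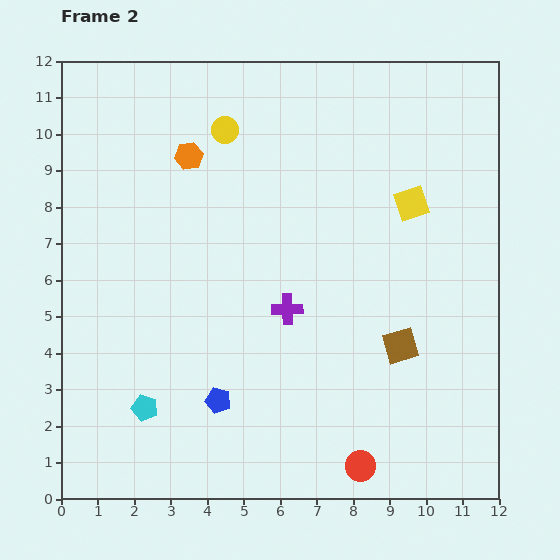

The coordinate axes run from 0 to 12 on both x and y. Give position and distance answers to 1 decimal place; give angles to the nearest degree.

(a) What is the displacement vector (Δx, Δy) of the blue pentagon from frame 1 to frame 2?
(-0.6, 1.3)

The blue pentagon was at (4.9, 1.4) in frame 1 and (4.3, 2.7) in frame 2.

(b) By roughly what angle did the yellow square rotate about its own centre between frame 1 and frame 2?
32° counter-clockwise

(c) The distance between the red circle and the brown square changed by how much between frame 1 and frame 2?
+1.1

Distance in frame 1: 2.4. Distance in frame 2: 3.5.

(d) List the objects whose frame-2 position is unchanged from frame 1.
the cyan pentagon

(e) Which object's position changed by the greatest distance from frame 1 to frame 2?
the yellow circle

(moved 3.1; next 2.3)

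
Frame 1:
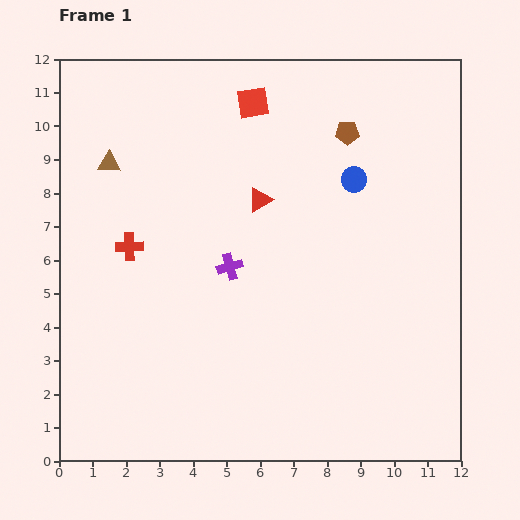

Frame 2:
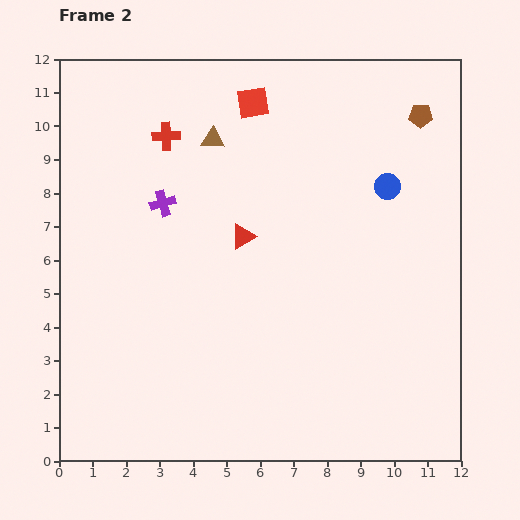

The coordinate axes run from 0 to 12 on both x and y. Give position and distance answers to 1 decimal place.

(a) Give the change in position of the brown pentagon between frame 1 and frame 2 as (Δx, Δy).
(2.2, 0.5)

The brown pentagon was at (8.6, 9.8) in frame 1 and (10.8, 10.3) in frame 2.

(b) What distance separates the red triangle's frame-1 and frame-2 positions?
1.2

The red triangle moved from (6.0, 7.8) to (5.5, 6.7), a distance of √(0.5² + 1.1²) ≈ 1.2.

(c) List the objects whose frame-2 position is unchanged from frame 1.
the red square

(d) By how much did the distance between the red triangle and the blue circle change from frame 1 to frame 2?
+1.7

Distance in frame 1: 2.9. Distance in frame 2: 4.6.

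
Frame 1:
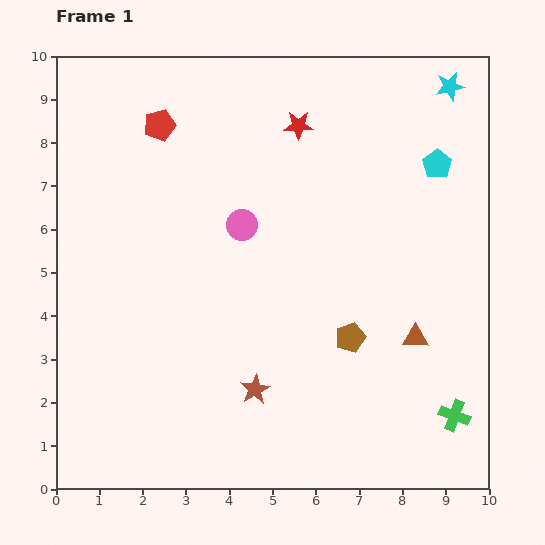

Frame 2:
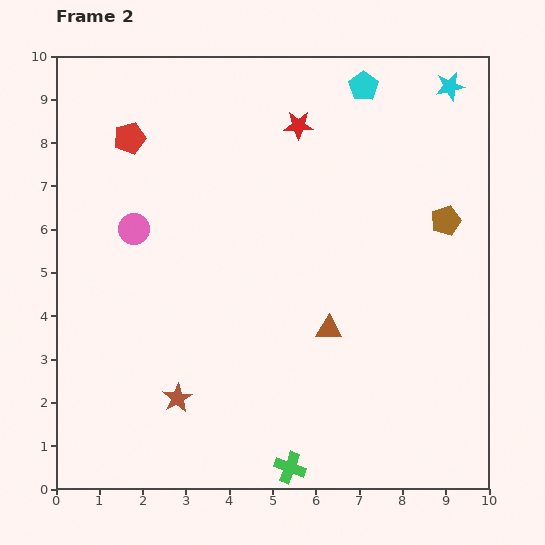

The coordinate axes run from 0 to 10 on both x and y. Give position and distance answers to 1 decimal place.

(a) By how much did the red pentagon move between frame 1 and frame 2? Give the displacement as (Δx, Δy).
(-0.7, -0.3)

The red pentagon was at (2.4, 8.4) in frame 1 and (1.7, 8.1) in frame 2.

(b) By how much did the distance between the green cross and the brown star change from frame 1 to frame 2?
-1.5

Distance in frame 1: 4.6. Distance in frame 2: 3.1.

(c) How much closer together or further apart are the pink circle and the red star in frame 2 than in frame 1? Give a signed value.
+1.9

Distance in frame 1: 2.6. Distance in frame 2: 4.5.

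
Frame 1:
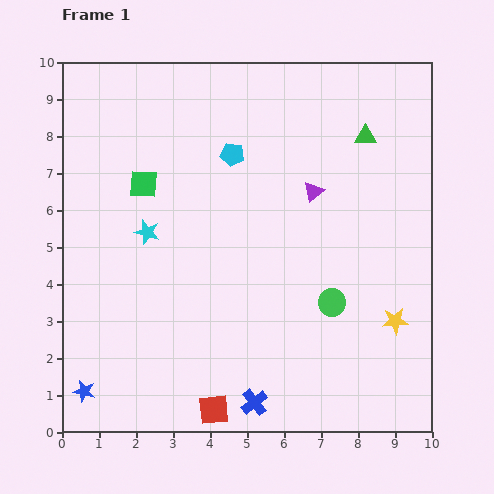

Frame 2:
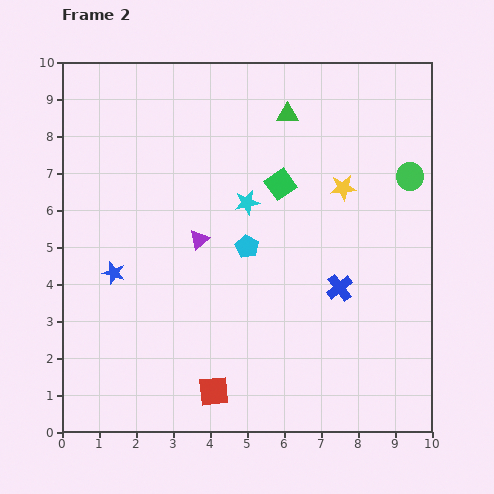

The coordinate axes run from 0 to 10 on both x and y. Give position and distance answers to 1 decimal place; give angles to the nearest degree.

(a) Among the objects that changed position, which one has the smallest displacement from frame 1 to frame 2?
the red square

(moved 0.5)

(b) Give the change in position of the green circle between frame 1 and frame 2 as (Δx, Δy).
(2.1, 3.4)

The green circle was at (7.3, 3.5) in frame 1 and (9.4, 6.9) in frame 2.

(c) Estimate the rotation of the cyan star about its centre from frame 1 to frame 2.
28° counter-clockwise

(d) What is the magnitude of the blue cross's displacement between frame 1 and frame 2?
3.9

The blue cross moved from (5.2, 0.8) to (7.5, 3.9), a distance of √(2.3² + 3.1²) ≈ 3.9.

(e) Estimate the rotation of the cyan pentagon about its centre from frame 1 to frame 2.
19° clockwise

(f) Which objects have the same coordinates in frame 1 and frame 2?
none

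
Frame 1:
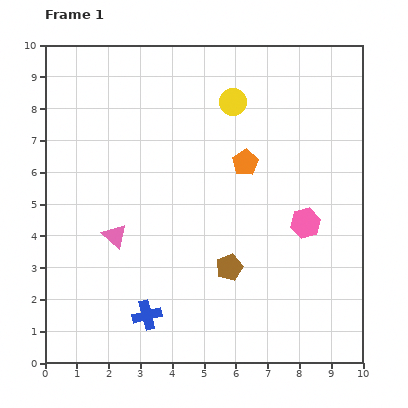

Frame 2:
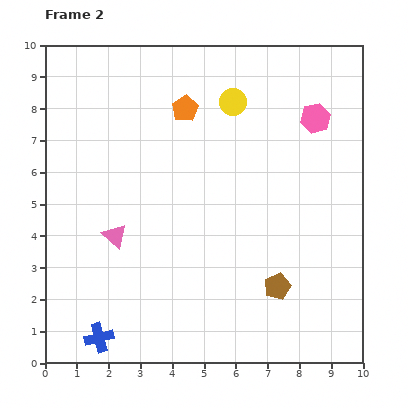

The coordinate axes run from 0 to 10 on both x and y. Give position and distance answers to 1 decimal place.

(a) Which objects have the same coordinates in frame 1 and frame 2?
the yellow circle, the pink triangle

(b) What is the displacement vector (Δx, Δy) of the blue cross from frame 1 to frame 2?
(-1.5, -0.7)

The blue cross was at (3.2, 1.5) in frame 1 and (1.7, 0.8) in frame 2.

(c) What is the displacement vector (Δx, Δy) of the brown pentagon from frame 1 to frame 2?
(1.5, -0.6)

The brown pentagon was at (5.8, 3.0) in frame 1 and (7.3, 2.4) in frame 2.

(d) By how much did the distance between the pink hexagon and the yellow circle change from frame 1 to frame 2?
-1.8

Distance in frame 1: 4.4. Distance in frame 2: 2.6.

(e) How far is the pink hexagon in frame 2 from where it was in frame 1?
3.3

The pink hexagon moved from (8.2, 4.4) to (8.5, 7.7), a distance of √(0.3² + 3.3²) ≈ 3.3.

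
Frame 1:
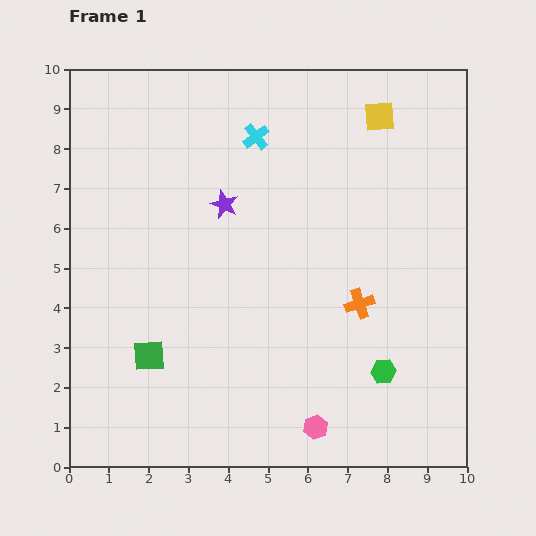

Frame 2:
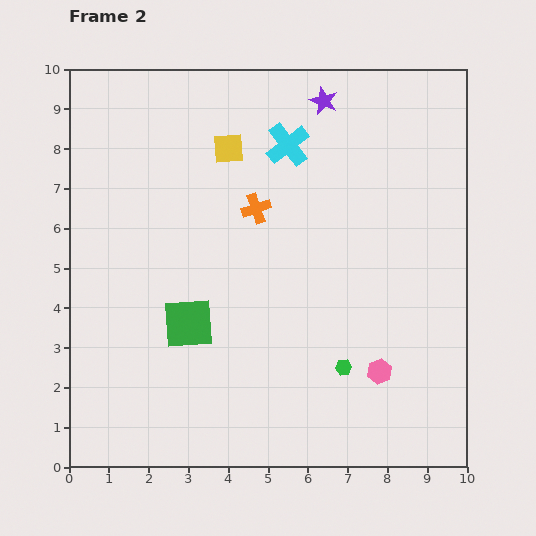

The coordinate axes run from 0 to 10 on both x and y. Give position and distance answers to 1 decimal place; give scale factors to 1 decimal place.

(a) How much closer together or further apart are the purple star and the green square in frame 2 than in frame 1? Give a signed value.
+2.4

Distance in frame 1: 4.2. Distance in frame 2: 6.6.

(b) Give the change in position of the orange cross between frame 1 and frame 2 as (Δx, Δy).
(-2.6, 2.4)

The orange cross was at (7.3, 4.1) in frame 1 and (4.7, 6.5) in frame 2.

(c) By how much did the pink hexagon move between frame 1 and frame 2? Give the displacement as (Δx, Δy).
(1.6, 1.4)

The pink hexagon was at (6.2, 1.0) in frame 1 and (7.8, 2.4) in frame 2.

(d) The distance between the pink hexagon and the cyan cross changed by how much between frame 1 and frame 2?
-1.4

Distance in frame 1: 7.5. Distance in frame 2: 6.1.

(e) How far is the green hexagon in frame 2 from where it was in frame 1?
1.0

The green hexagon moved from (7.9, 2.4) to (6.9, 2.5), a distance of √(1.0² + 0.1²) ≈ 1.0.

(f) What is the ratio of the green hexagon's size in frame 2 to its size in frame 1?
0.6×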